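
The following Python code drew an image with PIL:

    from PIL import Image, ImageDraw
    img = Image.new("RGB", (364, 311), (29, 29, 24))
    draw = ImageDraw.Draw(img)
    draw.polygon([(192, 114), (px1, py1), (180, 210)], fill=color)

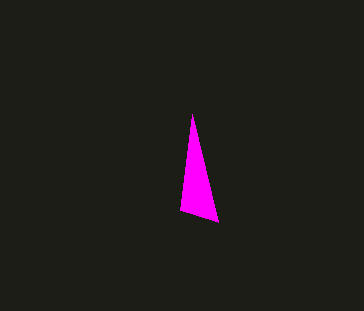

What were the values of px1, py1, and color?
px1 = 218; py1 = 222; color = 'magenta'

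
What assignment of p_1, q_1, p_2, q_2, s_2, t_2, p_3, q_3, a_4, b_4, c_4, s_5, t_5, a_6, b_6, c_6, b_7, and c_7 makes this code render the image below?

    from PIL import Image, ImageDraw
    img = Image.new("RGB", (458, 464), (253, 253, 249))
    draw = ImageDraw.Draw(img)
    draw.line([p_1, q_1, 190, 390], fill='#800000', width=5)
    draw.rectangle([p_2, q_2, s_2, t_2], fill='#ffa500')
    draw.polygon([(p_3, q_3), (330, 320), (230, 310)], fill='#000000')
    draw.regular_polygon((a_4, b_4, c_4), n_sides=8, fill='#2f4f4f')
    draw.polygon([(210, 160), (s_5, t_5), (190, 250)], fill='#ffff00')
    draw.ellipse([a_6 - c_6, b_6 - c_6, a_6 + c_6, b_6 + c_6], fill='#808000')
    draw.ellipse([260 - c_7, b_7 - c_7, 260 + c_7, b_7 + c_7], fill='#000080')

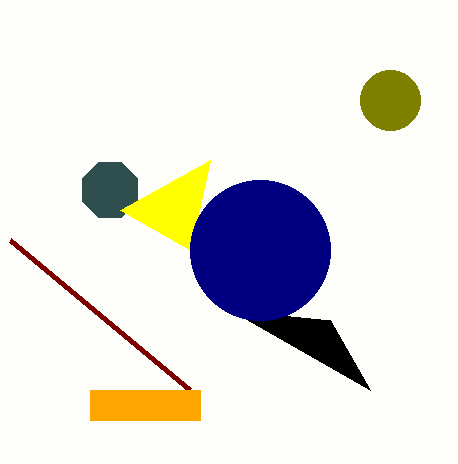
p_1 = 10, q_1 = 240, p_2 = 90, q_2 = 390, s_2 = 200, t_2 = 420, p_3 = 370, q_3 = 390, a_4 = 110, b_4 = 190, c_4 = 30, s_5 = 120, t_5 = 210, a_6 = 390, b_6 = 100, c_6 = 30, b_7 = 250, c_7 = 70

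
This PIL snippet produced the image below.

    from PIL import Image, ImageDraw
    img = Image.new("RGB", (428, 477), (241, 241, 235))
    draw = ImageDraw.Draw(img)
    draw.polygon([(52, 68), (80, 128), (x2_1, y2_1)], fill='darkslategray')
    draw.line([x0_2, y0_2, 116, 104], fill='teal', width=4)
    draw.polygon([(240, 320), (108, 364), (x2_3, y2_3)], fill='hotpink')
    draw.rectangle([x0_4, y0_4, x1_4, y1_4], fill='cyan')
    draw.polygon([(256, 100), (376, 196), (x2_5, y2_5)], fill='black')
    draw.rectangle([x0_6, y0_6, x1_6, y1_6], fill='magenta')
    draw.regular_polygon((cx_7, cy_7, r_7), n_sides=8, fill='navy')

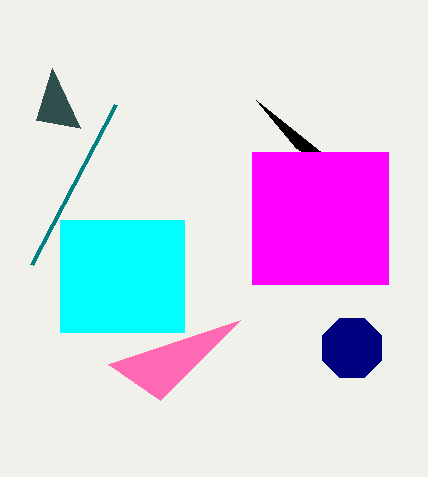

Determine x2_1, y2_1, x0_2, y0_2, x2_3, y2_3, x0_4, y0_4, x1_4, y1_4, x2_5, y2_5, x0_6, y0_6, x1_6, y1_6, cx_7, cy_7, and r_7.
x2_1 = 36, y2_1 = 120, x0_2 = 32, y0_2 = 264, x2_3 = 160, y2_3 = 400, x0_4 = 60, y0_4 = 220, x1_4 = 184, y1_4 = 332, x2_5 = 296, y2_5 = 148, x0_6 = 252, y0_6 = 152, x1_6 = 388, y1_6 = 284, cx_7 = 352, cy_7 = 348, r_7 = 32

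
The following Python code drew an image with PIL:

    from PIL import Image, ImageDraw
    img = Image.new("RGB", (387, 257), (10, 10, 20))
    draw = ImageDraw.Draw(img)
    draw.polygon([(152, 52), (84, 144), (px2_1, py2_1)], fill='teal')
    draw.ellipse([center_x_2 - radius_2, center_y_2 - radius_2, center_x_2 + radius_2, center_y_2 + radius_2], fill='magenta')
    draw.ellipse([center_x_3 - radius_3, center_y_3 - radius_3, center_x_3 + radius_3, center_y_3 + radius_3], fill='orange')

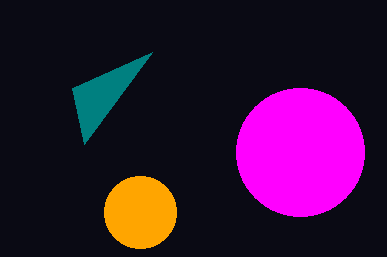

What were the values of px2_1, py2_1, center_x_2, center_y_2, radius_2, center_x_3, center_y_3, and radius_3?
px2_1 = 72; py2_1 = 88; center_x_2 = 300; center_y_2 = 152; radius_2 = 64; center_x_3 = 140; center_y_3 = 212; radius_3 = 36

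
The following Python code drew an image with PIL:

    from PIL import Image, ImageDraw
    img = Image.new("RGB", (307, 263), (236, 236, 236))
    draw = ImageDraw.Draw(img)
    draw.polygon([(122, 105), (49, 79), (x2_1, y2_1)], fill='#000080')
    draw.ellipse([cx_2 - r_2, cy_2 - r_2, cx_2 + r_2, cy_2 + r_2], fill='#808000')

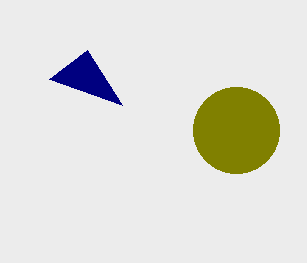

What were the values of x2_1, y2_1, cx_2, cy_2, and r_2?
x2_1 = 87
y2_1 = 50
cx_2 = 236
cy_2 = 130
r_2 = 43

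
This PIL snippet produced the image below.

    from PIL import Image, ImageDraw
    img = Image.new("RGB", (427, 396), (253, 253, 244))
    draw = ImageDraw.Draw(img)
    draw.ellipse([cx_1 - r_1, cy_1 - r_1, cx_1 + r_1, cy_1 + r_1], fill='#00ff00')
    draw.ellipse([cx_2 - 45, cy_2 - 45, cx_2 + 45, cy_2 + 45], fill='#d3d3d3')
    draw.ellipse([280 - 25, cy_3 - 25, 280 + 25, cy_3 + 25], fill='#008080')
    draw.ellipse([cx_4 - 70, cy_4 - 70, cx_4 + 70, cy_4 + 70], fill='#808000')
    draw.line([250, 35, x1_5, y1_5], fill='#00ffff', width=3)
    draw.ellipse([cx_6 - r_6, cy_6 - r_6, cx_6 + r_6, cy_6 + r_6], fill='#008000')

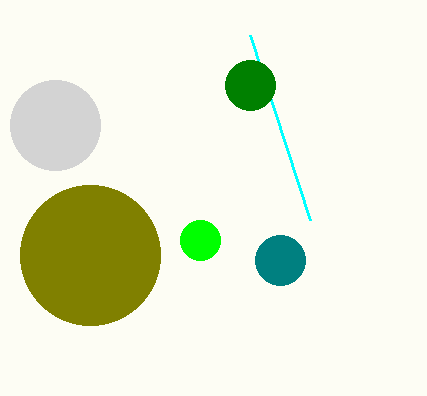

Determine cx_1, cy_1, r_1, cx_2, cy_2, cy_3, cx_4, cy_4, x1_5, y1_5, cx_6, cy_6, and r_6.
cx_1 = 200
cy_1 = 240
r_1 = 20
cx_2 = 55
cy_2 = 125
cy_3 = 260
cx_4 = 90
cy_4 = 255
x1_5 = 310
y1_5 = 220
cx_6 = 250
cy_6 = 85
r_6 = 25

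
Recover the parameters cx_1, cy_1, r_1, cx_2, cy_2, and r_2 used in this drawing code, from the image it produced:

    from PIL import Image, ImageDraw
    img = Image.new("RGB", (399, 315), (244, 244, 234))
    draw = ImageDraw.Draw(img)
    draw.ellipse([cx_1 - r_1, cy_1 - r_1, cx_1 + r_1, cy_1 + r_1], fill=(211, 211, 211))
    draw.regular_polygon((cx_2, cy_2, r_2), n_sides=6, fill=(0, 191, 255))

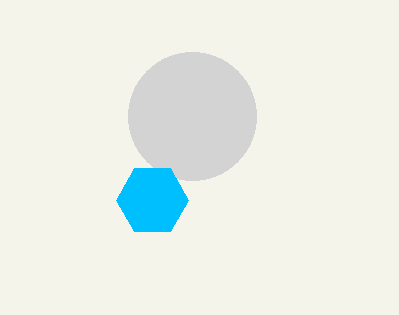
cx_1 = 192, cy_1 = 116, r_1 = 64, cx_2 = 152, cy_2 = 200, r_2 = 36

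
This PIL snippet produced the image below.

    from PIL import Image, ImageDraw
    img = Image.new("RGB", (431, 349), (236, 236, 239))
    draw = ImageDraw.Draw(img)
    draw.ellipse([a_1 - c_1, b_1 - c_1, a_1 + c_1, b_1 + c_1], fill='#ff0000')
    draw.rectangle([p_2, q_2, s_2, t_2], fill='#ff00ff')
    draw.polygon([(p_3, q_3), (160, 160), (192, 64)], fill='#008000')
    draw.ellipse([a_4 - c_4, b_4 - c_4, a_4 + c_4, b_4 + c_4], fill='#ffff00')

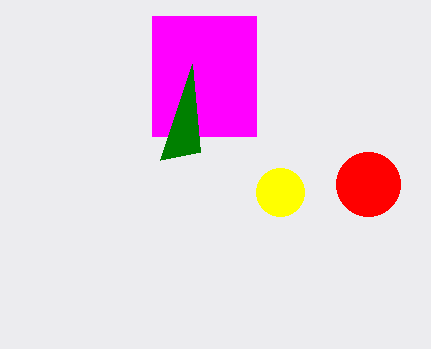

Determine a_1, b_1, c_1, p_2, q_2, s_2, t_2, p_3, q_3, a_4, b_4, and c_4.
a_1 = 368; b_1 = 184; c_1 = 32; p_2 = 152; q_2 = 16; s_2 = 256; t_2 = 136; p_3 = 200; q_3 = 152; a_4 = 280; b_4 = 192; c_4 = 24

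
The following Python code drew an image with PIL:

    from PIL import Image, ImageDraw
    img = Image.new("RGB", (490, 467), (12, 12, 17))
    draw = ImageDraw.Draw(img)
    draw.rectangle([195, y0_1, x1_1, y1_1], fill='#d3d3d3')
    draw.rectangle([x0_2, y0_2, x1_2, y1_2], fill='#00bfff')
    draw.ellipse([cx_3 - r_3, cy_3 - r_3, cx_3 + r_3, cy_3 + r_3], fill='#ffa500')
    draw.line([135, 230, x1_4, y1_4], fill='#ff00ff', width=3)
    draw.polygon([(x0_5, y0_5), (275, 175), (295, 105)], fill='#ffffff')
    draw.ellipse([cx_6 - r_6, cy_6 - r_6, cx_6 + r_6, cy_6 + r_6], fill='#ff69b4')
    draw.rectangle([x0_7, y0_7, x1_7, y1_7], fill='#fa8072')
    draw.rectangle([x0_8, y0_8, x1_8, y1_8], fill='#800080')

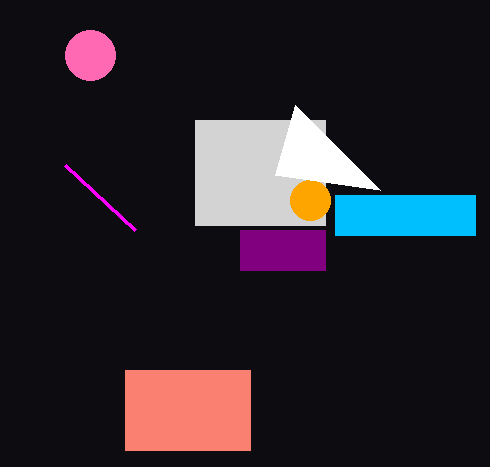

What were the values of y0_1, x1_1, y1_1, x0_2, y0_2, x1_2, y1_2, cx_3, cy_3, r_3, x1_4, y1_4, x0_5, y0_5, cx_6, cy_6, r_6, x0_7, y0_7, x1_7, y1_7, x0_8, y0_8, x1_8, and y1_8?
y0_1 = 120, x1_1 = 325, y1_1 = 225, x0_2 = 335, y0_2 = 195, x1_2 = 475, y1_2 = 235, cx_3 = 310, cy_3 = 200, r_3 = 20, x1_4 = 65, y1_4 = 165, x0_5 = 380, y0_5 = 190, cx_6 = 90, cy_6 = 55, r_6 = 25, x0_7 = 125, y0_7 = 370, x1_7 = 250, y1_7 = 450, x0_8 = 240, y0_8 = 230, x1_8 = 325, y1_8 = 270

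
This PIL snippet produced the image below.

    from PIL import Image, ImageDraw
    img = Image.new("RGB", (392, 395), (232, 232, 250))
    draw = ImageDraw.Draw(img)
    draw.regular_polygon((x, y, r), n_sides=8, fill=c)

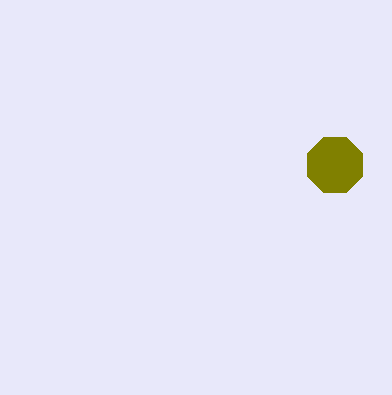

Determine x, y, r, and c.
x = 335
y = 165
r = 30
c = 'olive'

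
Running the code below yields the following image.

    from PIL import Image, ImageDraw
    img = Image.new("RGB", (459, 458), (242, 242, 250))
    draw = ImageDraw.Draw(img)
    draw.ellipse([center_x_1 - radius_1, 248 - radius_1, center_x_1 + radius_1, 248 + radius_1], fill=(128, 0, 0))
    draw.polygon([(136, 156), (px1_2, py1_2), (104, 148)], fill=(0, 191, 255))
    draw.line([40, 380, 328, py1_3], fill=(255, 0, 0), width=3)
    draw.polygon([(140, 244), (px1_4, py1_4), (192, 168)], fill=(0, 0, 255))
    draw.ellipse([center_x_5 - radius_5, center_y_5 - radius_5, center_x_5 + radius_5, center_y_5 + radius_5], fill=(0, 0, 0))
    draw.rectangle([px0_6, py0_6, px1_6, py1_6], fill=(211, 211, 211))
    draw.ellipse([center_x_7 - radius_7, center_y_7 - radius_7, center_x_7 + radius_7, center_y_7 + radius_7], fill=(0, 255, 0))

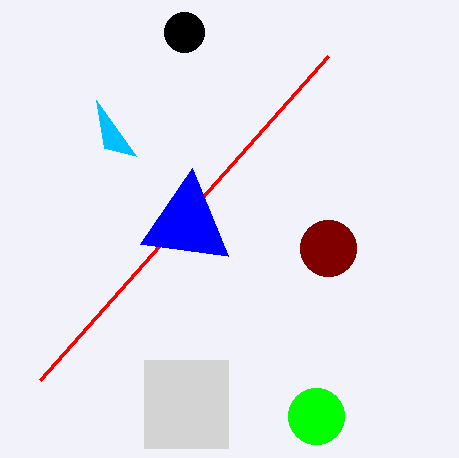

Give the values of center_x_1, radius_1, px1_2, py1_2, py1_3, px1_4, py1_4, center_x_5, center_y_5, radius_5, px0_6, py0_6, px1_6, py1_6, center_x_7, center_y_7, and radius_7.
center_x_1 = 328, radius_1 = 28, px1_2 = 96, py1_2 = 100, py1_3 = 56, px1_4 = 228, py1_4 = 256, center_x_5 = 184, center_y_5 = 32, radius_5 = 20, px0_6 = 144, py0_6 = 360, px1_6 = 228, py1_6 = 448, center_x_7 = 316, center_y_7 = 416, radius_7 = 28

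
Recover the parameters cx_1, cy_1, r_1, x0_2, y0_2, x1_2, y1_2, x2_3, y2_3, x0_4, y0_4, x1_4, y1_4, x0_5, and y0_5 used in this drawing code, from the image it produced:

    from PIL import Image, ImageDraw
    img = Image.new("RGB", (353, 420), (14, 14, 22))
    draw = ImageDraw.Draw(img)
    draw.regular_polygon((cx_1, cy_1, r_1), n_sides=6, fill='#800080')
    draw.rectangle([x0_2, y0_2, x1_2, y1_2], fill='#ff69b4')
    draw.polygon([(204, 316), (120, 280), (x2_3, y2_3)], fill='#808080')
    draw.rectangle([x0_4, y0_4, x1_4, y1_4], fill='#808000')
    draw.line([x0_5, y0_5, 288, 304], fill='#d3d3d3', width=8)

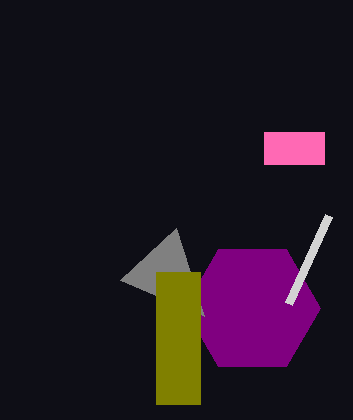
cx_1 = 252
cy_1 = 308
r_1 = 68
x0_2 = 264
y0_2 = 132
x1_2 = 324
y1_2 = 164
x2_3 = 176
y2_3 = 228
x0_4 = 156
y0_4 = 272
x1_4 = 200
y1_4 = 404
x0_5 = 328
y0_5 = 216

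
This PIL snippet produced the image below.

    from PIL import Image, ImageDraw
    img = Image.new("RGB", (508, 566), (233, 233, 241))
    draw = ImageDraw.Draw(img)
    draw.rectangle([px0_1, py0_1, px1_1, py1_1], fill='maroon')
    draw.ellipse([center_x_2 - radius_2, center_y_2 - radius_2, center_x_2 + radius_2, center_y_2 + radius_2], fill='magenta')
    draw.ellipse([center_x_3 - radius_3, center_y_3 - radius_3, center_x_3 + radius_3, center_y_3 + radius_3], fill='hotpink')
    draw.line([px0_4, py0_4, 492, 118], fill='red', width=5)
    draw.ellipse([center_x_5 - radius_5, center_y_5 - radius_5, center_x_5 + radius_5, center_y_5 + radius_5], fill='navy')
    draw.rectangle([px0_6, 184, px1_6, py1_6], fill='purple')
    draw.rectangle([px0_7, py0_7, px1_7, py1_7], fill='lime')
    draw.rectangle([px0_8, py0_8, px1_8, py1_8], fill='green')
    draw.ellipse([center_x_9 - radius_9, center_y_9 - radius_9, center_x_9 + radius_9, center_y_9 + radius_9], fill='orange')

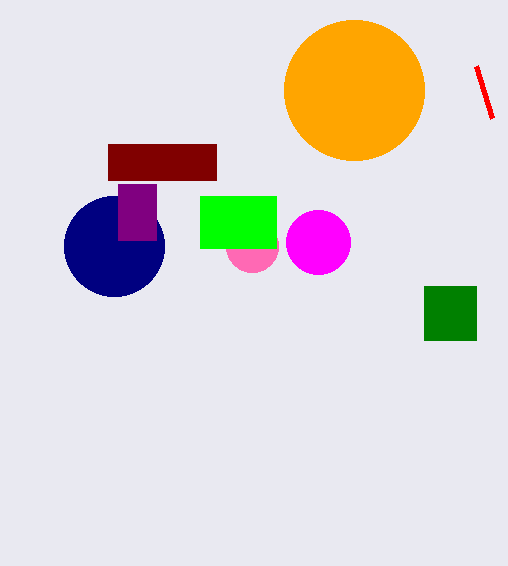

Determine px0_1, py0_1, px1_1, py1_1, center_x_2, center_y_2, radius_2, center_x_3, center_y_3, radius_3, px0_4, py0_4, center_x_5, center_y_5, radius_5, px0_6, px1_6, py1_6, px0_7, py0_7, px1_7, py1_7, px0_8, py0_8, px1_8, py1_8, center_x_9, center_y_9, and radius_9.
px0_1 = 108
py0_1 = 144
px1_1 = 216
py1_1 = 180
center_x_2 = 318
center_y_2 = 242
radius_2 = 32
center_x_3 = 252
center_y_3 = 246
radius_3 = 26
px0_4 = 476
py0_4 = 66
center_x_5 = 114
center_y_5 = 246
radius_5 = 50
px0_6 = 118
px1_6 = 156
py1_6 = 240
px0_7 = 200
py0_7 = 196
px1_7 = 276
py1_7 = 248
px0_8 = 424
py0_8 = 286
px1_8 = 476
py1_8 = 340
center_x_9 = 354
center_y_9 = 90
radius_9 = 70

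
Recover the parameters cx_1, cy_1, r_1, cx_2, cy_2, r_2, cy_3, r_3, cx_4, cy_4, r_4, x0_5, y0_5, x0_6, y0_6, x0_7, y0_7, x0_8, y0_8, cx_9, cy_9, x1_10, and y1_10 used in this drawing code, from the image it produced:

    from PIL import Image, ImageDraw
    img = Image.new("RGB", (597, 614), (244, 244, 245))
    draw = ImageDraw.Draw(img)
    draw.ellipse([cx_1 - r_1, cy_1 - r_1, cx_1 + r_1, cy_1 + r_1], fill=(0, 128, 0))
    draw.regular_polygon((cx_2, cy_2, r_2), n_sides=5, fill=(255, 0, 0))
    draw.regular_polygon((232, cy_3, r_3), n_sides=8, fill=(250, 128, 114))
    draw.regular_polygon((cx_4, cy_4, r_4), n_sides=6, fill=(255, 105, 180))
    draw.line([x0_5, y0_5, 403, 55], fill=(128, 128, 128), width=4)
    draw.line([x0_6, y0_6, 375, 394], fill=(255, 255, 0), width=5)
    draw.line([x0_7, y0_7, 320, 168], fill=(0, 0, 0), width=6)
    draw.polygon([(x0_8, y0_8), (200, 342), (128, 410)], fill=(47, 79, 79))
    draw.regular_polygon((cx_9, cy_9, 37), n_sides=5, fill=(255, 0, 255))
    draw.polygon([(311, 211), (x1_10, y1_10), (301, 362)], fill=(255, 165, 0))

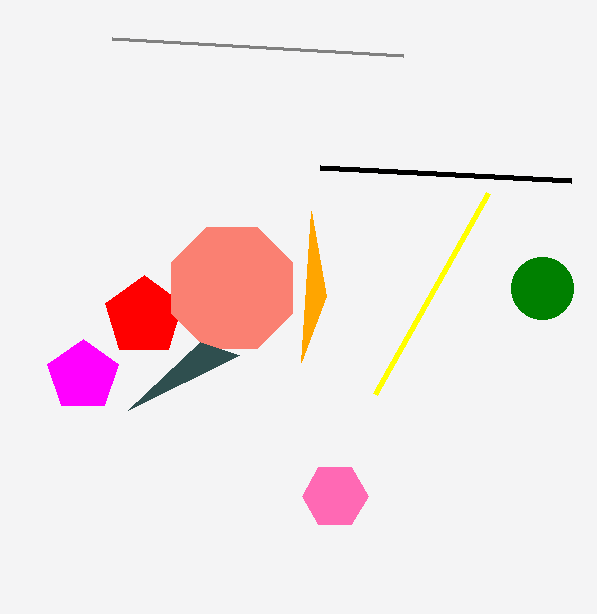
cx_1 = 542, cy_1 = 288, r_1 = 31, cx_2 = 144, cy_2 = 316, r_2 = 41, cy_3 = 288, r_3 = 66, cx_4 = 335, cy_4 = 496, r_4 = 33, x0_5 = 112, y0_5 = 38, x0_6 = 488, y0_6 = 193, x0_7 = 571, y0_7 = 181, x0_8 = 239, y0_8 = 355, cx_9 = 83, cy_9 = 376, x1_10 = 326, y1_10 = 296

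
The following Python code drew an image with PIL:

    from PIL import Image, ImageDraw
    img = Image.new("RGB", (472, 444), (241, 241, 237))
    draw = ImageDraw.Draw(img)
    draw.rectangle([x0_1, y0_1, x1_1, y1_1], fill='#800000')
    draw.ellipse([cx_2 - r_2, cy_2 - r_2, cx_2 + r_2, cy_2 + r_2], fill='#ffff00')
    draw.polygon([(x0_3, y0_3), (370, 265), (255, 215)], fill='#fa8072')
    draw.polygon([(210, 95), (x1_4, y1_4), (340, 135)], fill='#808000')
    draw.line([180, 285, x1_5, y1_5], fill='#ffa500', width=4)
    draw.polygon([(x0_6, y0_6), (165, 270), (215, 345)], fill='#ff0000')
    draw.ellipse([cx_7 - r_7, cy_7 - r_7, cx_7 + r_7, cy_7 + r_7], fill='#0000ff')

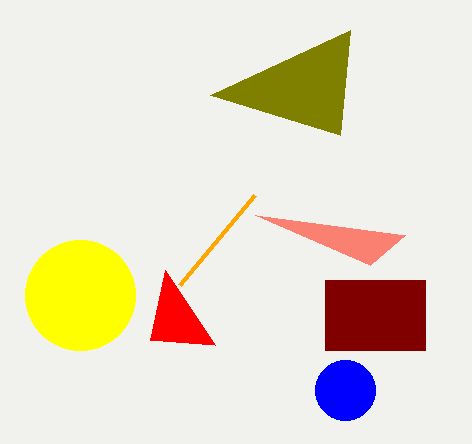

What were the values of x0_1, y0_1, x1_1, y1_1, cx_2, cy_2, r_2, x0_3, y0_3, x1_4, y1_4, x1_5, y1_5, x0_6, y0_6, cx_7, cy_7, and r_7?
x0_1 = 325; y0_1 = 280; x1_1 = 425; y1_1 = 350; cx_2 = 80; cy_2 = 295; r_2 = 55; x0_3 = 405; y0_3 = 235; x1_4 = 350; y1_4 = 30; x1_5 = 255; y1_5 = 195; x0_6 = 150; y0_6 = 340; cx_7 = 345; cy_7 = 390; r_7 = 30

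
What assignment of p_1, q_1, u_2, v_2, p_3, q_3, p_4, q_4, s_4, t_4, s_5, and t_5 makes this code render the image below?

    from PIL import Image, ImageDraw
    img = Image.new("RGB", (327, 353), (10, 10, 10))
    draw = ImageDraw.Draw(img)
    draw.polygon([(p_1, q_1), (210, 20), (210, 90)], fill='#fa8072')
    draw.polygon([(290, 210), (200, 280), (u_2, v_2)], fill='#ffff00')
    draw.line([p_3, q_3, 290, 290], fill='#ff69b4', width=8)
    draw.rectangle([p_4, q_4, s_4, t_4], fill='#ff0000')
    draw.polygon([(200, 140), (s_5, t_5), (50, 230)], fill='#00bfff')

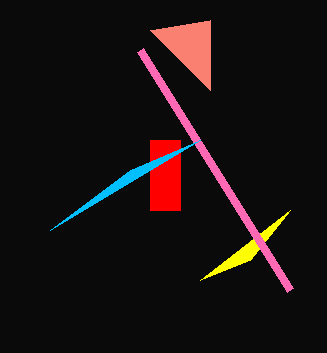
p_1 = 150
q_1 = 30
u_2 = 250
v_2 = 260
p_3 = 140
q_3 = 50
p_4 = 150
q_4 = 140
s_4 = 180
t_4 = 210
s_5 = 130
t_5 = 170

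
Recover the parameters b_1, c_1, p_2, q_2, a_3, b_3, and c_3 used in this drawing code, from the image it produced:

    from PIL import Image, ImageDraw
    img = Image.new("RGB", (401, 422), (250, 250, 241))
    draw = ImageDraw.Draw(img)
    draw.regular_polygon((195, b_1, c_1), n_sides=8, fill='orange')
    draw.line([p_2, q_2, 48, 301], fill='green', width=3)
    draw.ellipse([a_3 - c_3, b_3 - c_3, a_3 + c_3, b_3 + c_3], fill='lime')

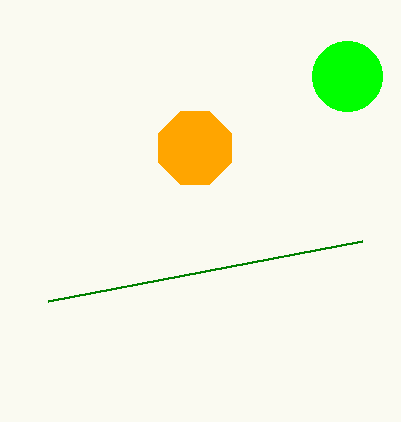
b_1 = 148
c_1 = 39
p_2 = 362
q_2 = 241
a_3 = 347
b_3 = 76
c_3 = 35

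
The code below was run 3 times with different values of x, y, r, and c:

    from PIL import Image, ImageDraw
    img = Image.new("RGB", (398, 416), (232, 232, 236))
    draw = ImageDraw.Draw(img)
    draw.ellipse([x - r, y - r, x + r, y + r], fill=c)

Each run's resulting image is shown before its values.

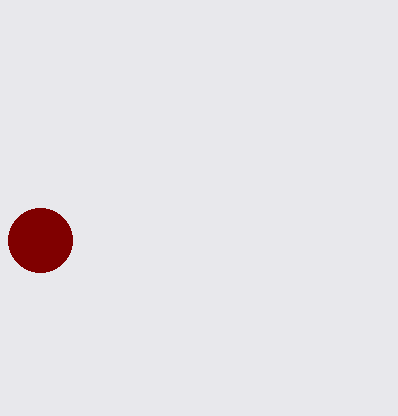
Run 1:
x = 40
y = 240
r = 32
c = 'maroon'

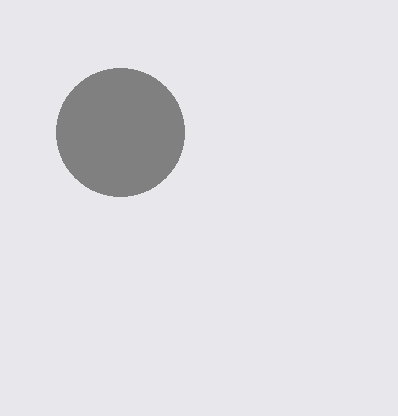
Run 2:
x = 120, y = 132, r = 64, c = 'gray'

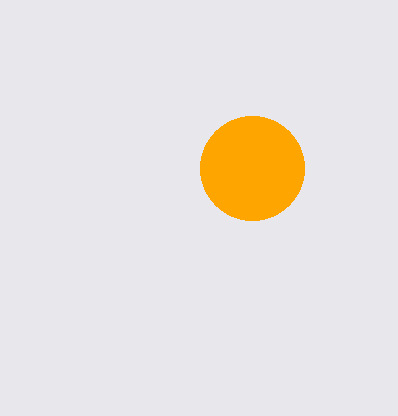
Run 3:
x = 252
y = 168
r = 52
c = 'orange'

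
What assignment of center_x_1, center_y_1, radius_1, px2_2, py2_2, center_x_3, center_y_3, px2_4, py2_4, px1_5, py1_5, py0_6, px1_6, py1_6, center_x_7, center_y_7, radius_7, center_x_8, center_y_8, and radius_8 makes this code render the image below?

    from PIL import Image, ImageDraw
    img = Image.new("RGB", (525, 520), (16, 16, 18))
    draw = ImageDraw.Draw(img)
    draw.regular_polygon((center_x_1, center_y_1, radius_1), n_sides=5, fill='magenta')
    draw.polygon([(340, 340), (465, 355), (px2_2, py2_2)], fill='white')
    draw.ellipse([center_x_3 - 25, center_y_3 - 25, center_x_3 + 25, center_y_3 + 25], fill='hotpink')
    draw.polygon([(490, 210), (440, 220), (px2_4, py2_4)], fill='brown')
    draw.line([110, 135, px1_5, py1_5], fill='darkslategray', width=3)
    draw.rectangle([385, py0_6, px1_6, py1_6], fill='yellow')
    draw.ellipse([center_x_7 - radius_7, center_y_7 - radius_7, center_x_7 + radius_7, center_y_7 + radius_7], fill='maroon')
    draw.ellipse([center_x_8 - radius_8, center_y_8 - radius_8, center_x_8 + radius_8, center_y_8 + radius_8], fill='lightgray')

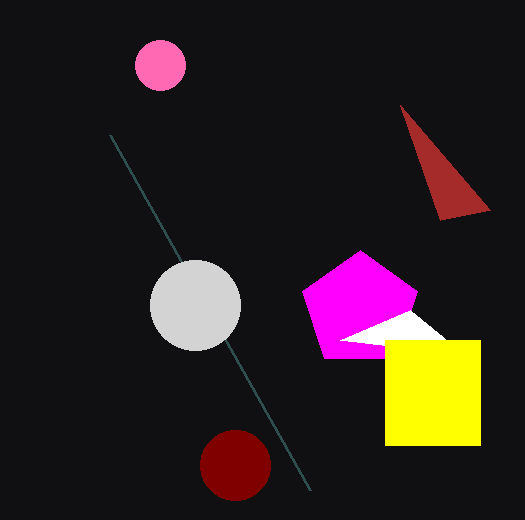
center_x_1 = 360; center_y_1 = 310; radius_1 = 60; px2_2 = 410; py2_2 = 310; center_x_3 = 160; center_y_3 = 65; px2_4 = 400; py2_4 = 105; px1_5 = 310; py1_5 = 490; py0_6 = 340; px1_6 = 480; py1_6 = 445; center_x_7 = 235; center_y_7 = 465; radius_7 = 35; center_x_8 = 195; center_y_8 = 305; radius_8 = 45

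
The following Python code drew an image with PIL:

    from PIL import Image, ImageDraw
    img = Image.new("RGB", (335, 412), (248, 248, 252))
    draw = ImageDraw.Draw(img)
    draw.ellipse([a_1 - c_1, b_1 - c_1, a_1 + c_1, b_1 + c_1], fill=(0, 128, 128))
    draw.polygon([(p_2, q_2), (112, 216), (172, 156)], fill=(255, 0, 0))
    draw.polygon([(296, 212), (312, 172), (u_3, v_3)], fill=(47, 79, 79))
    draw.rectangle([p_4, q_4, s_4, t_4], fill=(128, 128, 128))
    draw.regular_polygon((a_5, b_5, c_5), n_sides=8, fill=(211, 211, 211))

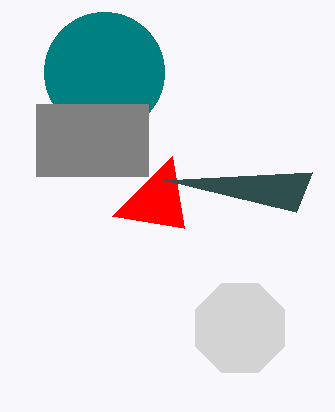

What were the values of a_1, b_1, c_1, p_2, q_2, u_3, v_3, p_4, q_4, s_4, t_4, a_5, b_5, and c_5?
a_1 = 104, b_1 = 72, c_1 = 60, p_2 = 184, q_2 = 228, u_3 = 164, v_3 = 180, p_4 = 36, q_4 = 104, s_4 = 148, t_4 = 176, a_5 = 240, b_5 = 328, c_5 = 48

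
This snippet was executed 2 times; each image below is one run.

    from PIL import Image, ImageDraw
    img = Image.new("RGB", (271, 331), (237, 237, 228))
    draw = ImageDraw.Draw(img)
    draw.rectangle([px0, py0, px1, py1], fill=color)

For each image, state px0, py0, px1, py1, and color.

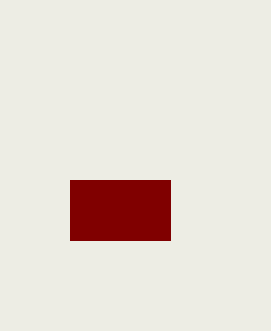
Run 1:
px0 = 70, py0 = 180, px1 = 170, py1 = 240, color = 'maroon'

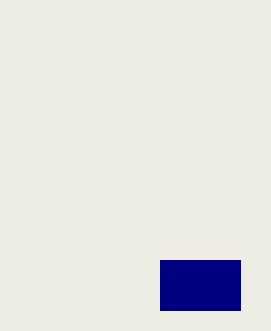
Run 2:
px0 = 160
py0 = 260
px1 = 240
py1 = 310
color = 'navy'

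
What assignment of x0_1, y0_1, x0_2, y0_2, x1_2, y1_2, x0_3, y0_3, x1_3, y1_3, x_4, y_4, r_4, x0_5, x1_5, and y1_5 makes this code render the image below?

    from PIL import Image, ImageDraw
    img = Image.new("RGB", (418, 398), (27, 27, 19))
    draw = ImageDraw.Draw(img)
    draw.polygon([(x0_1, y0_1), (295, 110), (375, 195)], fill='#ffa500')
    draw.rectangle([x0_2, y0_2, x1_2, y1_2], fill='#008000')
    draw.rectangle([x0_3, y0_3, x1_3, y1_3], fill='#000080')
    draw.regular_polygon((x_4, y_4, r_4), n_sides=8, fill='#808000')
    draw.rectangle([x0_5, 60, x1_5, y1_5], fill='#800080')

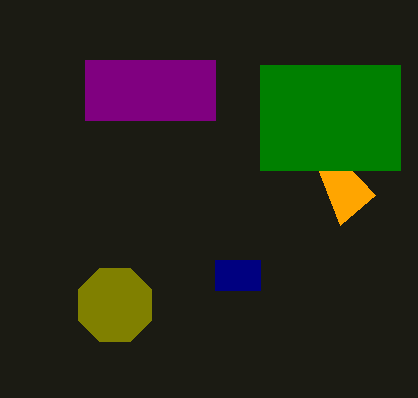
x0_1 = 340, y0_1 = 225, x0_2 = 260, y0_2 = 65, x1_2 = 400, y1_2 = 170, x0_3 = 215, y0_3 = 260, x1_3 = 260, y1_3 = 290, x_4 = 115, y_4 = 305, r_4 = 40, x0_5 = 85, x1_5 = 215, y1_5 = 120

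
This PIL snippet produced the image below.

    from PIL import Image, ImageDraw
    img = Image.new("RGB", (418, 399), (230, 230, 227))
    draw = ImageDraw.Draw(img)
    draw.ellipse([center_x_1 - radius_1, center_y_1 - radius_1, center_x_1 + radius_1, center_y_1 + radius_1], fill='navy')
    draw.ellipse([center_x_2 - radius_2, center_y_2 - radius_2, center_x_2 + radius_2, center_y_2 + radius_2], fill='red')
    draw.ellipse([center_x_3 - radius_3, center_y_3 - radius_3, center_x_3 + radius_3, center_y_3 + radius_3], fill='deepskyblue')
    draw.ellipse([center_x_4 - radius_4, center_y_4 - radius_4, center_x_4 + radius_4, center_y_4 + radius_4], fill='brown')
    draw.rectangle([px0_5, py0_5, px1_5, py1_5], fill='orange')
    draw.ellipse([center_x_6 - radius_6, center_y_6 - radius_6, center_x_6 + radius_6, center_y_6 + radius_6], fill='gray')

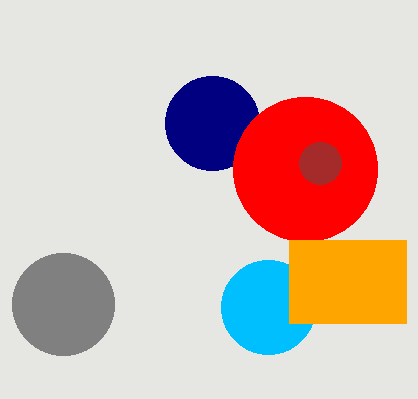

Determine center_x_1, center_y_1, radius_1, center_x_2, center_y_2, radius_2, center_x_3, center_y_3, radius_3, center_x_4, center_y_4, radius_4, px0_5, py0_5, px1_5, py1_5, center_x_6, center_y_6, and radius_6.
center_x_1 = 212, center_y_1 = 123, radius_1 = 47, center_x_2 = 305, center_y_2 = 169, radius_2 = 72, center_x_3 = 268, center_y_3 = 307, radius_3 = 47, center_x_4 = 320, center_y_4 = 163, radius_4 = 21, px0_5 = 289, py0_5 = 240, px1_5 = 406, py1_5 = 323, center_x_6 = 63, center_y_6 = 304, radius_6 = 51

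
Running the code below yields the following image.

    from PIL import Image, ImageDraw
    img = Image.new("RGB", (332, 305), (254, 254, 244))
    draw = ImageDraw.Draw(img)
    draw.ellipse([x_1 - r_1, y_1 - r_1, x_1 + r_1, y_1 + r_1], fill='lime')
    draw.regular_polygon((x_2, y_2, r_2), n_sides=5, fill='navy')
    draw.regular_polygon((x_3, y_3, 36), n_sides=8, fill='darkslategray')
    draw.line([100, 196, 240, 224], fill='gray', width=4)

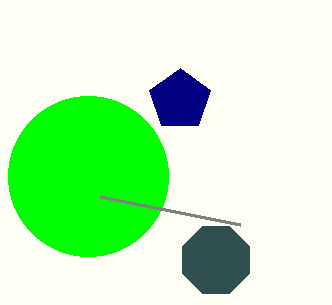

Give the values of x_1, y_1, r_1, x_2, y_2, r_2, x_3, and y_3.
x_1 = 88; y_1 = 176; r_1 = 80; x_2 = 180; y_2 = 100; r_2 = 32; x_3 = 216; y_3 = 260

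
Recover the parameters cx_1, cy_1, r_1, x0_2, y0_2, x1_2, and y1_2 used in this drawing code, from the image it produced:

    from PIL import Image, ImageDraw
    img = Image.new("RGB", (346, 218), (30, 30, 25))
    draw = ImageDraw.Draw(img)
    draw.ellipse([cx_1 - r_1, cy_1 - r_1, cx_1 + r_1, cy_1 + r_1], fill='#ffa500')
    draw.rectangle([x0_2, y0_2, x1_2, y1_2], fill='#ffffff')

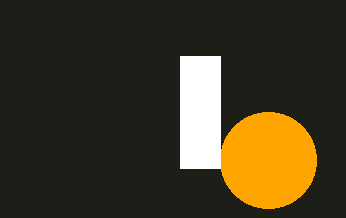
cx_1 = 268; cy_1 = 160; r_1 = 48; x0_2 = 180; y0_2 = 56; x1_2 = 220; y1_2 = 168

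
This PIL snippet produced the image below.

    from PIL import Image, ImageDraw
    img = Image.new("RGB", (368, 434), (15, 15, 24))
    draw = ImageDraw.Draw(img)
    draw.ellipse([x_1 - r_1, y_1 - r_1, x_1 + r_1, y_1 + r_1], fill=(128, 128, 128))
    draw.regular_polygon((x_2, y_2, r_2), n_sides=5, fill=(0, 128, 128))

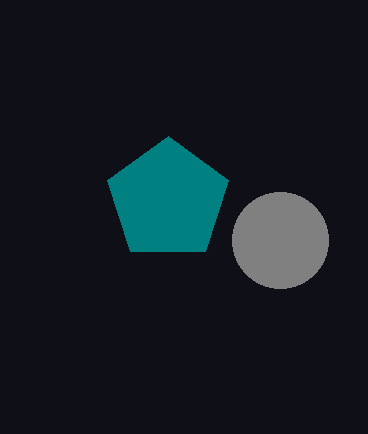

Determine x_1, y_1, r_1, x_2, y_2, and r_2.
x_1 = 280, y_1 = 240, r_1 = 48, x_2 = 168, y_2 = 200, r_2 = 64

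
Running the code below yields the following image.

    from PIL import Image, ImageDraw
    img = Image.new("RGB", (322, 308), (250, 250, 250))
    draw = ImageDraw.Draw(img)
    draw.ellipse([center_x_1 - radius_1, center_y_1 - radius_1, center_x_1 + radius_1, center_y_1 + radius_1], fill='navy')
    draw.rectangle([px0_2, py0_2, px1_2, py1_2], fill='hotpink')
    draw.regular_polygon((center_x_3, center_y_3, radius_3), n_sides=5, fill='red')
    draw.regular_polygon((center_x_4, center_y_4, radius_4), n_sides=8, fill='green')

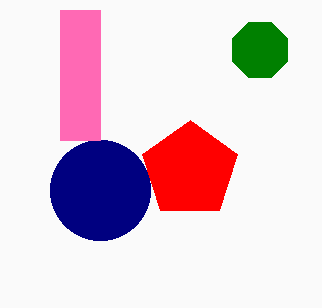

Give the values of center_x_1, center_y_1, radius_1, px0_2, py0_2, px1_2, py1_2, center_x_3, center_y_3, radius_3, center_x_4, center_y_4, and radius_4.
center_x_1 = 100; center_y_1 = 190; radius_1 = 50; px0_2 = 60; py0_2 = 10; px1_2 = 100; py1_2 = 140; center_x_3 = 190; center_y_3 = 170; radius_3 = 50; center_x_4 = 260; center_y_4 = 50; radius_4 = 30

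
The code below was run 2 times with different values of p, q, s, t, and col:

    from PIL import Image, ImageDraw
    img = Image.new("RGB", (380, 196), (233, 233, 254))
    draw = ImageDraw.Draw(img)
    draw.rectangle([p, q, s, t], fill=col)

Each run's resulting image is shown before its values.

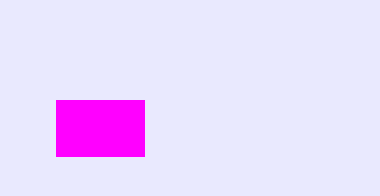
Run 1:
p = 56, q = 100, s = 144, t = 156, col = 'magenta'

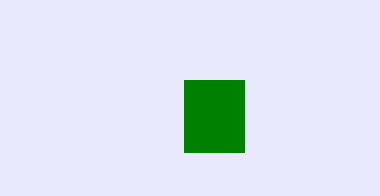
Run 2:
p = 184; q = 80; s = 244; t = 152; col = 'green'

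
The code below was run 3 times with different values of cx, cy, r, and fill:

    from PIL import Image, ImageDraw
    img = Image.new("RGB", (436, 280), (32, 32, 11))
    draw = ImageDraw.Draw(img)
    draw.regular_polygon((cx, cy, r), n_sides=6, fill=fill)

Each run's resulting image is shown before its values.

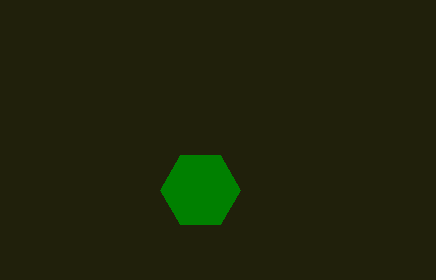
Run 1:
cx = 200
cy = 190
r = 40
fill = 'green'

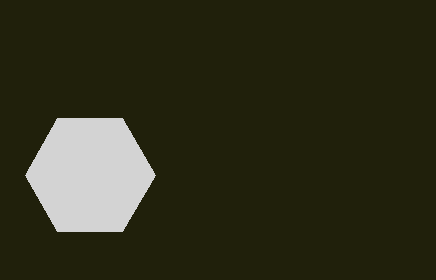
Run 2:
cx = 90
cy = 175
r = 65
fill = 'lightgray'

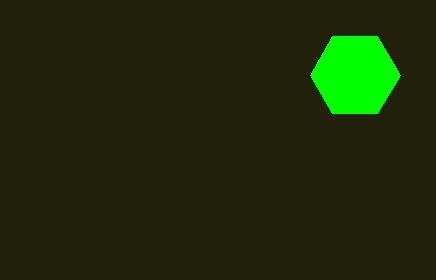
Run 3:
cx = 355, cy = 75, r = 45, fill = 'lime'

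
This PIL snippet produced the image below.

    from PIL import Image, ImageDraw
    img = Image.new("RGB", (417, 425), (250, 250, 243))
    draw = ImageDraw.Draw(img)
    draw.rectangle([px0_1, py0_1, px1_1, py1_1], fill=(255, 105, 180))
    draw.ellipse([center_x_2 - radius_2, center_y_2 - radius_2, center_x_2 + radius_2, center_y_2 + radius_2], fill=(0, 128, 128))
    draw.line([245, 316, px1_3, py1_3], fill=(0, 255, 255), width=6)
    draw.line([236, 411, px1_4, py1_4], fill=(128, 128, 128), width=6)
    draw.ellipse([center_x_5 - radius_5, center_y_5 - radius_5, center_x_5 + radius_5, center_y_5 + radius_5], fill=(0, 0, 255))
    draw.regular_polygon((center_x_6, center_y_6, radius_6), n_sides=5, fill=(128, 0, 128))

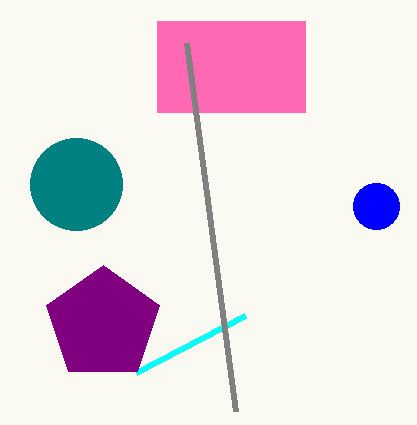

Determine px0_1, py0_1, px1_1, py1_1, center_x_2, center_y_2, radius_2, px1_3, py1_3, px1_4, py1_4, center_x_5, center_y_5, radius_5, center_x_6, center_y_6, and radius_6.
px0_1 = 157
py0_1 = 21
px1_1 = 305
py1_1 = 112
center_x_2 = 76
center_y_2 = 184
radius_2 = 46
px1_3 = 136
py1_3 = 373
px1_4 = 187
py1_4 = 43
center_x_5 = 376
center_y_5 = 206
radius_5 = 23
center_x_6 = 103
center_y_6 = 324
radius_6 = 59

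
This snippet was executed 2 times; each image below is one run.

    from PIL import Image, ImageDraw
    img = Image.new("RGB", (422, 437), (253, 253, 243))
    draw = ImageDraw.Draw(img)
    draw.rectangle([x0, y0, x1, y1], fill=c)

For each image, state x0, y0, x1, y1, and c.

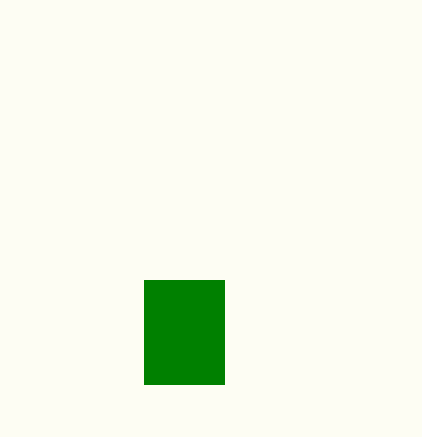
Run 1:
x0 = 144
y0 = 280
x1 = 224
y1 = 384
c = 'green'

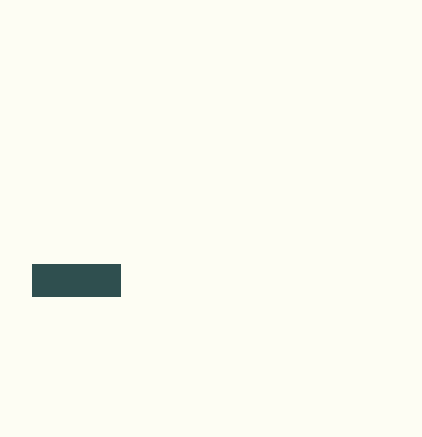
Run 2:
x0 = 32, y0 = 264, x1 = 120, y1 = 296, c = 'darkslategray'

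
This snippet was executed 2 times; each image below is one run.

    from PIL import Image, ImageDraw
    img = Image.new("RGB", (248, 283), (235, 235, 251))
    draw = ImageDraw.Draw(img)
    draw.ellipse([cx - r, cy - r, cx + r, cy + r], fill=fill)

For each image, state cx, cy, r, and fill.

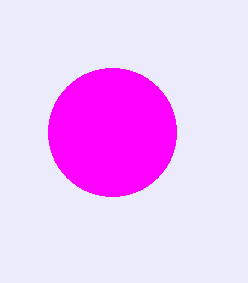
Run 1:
cx = 112, cy = 132, r = 64, fill = 'magenta'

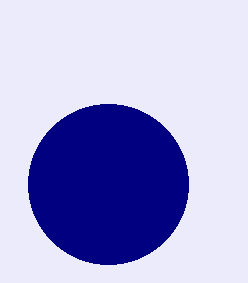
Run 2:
cx = 108, cy = 184, r = 80, fill = 'navy'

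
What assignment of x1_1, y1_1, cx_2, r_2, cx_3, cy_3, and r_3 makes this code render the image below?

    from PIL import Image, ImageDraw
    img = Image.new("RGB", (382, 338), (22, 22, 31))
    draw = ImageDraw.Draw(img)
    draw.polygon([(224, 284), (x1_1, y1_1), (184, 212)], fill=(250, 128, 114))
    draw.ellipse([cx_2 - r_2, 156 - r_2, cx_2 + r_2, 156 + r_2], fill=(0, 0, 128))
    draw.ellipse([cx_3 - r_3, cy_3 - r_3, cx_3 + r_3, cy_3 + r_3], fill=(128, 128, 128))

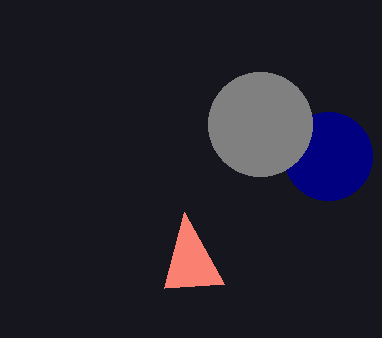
x1_1 = 164
y1_1 = 288
cx_2 = 328
r_2 = 44
cx_3 = 260
cy_3 = 124
r_3 = 52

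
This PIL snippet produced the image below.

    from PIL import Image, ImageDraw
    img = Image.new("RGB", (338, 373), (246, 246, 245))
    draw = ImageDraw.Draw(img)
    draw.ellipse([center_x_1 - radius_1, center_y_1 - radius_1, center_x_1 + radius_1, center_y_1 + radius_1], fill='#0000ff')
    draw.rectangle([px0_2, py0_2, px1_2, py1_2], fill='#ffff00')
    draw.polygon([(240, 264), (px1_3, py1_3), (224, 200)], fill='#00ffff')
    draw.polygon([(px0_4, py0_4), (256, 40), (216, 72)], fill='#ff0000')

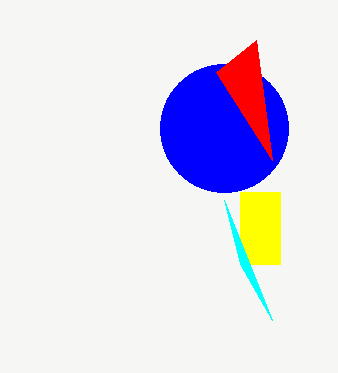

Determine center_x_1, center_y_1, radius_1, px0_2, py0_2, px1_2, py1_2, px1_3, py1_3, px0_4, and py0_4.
center_x_1 = 224
center_y_1 = 128
radius_1 = 64
px0_2 = 240
py0_2 = 192
px1_2 = 280
py1_2 = 264
px1_3 = 272
py1_3 = 320
px0_4 = 272
py0_4 = 160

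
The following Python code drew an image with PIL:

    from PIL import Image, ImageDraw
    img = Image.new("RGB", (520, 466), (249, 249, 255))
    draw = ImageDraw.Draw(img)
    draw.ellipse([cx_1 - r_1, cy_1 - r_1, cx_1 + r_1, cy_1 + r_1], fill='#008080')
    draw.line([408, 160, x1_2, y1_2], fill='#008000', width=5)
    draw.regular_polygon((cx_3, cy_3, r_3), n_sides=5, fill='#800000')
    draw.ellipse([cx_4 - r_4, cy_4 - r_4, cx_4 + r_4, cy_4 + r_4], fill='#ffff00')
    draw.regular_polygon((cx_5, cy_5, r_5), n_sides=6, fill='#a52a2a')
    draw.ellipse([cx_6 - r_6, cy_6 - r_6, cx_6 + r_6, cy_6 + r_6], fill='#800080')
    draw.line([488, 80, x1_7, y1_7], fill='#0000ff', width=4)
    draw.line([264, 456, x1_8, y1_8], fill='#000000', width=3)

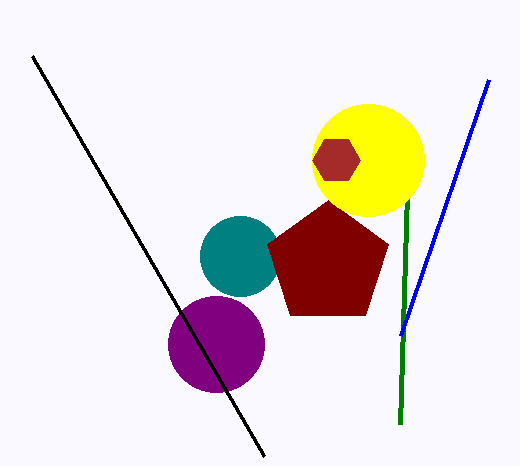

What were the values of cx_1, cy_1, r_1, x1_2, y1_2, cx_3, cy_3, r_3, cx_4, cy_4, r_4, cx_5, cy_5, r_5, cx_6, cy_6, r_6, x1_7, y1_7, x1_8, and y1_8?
cx_1 = 240, cy_1 = 256, r_1 = 40, x1_2 = 400, y1_2 = 424, cx_3 = 328, cy_3 = 264, r_3 = 64, cx_4 = 368, cy_4 = 160, r_4 = 56, cx_5 = 336, cy_5 = 160, r_5 = 24, cx_6 = 216, cy_6 = 344, r_6 = 48, x1_7 = 400, y1_7 = 336, x1_8 = 32, y1_8 = 56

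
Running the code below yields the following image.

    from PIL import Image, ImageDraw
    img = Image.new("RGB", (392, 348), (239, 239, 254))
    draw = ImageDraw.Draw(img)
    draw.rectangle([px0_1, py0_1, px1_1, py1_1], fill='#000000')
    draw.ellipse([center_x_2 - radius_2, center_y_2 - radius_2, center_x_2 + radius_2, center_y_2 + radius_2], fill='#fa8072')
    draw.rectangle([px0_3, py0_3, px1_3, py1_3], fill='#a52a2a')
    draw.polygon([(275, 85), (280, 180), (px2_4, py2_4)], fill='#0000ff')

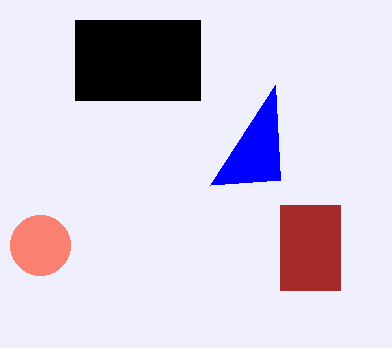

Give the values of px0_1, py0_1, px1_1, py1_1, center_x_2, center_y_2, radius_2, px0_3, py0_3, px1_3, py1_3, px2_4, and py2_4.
px0_1 = 75
py0_1 = 20
px1_1 = 200
py1_1 = 100
center_x_2 = 40
center_y_2 = 245
radius_2 = 30
px0_3 = 280
py0_3 = 205
px1_3 = 340
py1_3 = 290
px2_4 = 210
py2_4 = 185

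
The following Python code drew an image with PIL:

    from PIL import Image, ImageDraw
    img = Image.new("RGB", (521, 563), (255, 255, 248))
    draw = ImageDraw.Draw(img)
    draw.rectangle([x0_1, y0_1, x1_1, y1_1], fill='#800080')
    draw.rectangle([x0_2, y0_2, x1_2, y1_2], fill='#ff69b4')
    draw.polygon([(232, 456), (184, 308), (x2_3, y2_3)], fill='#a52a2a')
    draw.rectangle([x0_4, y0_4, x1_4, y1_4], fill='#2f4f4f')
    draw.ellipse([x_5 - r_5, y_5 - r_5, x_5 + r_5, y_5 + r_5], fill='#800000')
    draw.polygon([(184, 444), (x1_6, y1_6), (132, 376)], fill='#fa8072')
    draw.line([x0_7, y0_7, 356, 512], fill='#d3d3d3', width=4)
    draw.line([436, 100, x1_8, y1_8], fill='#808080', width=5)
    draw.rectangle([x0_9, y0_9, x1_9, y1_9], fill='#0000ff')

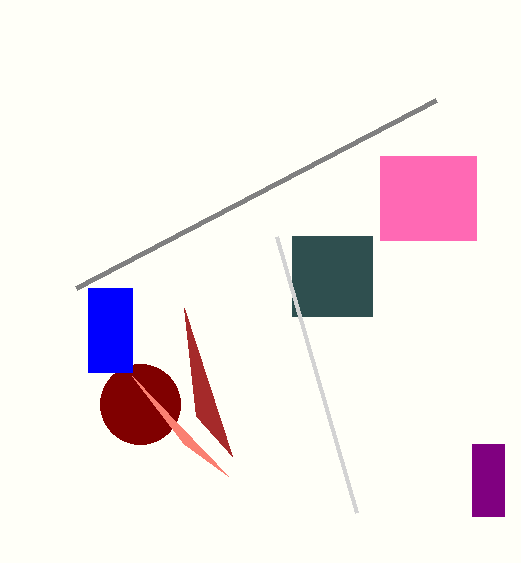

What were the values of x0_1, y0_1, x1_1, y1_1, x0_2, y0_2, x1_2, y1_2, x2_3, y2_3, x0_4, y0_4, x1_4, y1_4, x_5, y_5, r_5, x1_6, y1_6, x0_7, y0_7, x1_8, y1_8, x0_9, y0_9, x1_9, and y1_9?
x0_1 = 472, y0_1 = 444, x1_1 = 504, y1_1 = 516, x0_2 = 380, y0_2 = 156, x1_2 = 476, y1_2 = 240, x2_3 = 196, y2_3 = 416, x0_4 = 292, y0_4 = 236, x1_4 = 372, y1_4 = 316, x_5 = 140, y_5 = 404, r_5 = 40, x1_6 = 228, y1_6 = 476, x0_7 = 276, y0_7 = 236, x1_8 = 76, y1_8 = 288, x0_9 = 88, y0_9 = 288, x1_9 = 132, y1_9 = 372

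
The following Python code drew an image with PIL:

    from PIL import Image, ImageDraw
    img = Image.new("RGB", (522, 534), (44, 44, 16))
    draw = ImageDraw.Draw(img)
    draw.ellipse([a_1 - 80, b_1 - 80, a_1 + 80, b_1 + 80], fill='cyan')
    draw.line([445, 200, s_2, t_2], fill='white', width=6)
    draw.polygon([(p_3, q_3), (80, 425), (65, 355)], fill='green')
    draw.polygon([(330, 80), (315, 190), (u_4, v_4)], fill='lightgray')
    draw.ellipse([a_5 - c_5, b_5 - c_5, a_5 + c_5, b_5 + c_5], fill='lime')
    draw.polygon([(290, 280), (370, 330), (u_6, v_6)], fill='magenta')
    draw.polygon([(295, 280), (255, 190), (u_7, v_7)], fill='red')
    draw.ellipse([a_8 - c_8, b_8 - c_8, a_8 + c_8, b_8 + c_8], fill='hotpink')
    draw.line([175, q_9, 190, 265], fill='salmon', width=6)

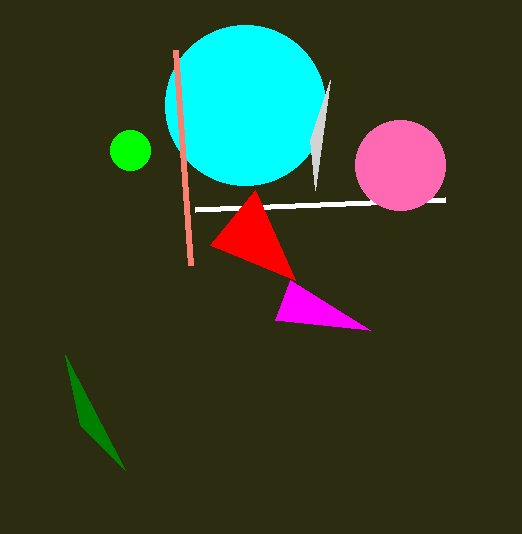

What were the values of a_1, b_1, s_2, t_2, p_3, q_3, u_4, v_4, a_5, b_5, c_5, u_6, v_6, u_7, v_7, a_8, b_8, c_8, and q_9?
a_1 = 245; b_1 = 105; s_2 = 195; t_2 = 210; p_3 = 125; q_3 = 470; u_4 = 310; v_4 = 140; a_5 = 130; b_5 = 150; c_5 = 20; u_6 = 275; v_6 = 320; u_7 = 210; v_7 = 245; a_8 = 400; b_8 = 165; c_8 = 45; q_9 = 50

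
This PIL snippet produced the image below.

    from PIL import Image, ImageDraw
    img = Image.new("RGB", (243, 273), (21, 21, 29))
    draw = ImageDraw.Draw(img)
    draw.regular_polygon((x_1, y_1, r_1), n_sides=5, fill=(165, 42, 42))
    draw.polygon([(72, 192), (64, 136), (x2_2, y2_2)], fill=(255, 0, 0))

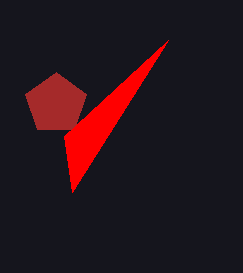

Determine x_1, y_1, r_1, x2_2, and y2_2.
x_1 = 56, y_1 = 104, r_1 = 32, x2_2 = 168, y2_2 = 40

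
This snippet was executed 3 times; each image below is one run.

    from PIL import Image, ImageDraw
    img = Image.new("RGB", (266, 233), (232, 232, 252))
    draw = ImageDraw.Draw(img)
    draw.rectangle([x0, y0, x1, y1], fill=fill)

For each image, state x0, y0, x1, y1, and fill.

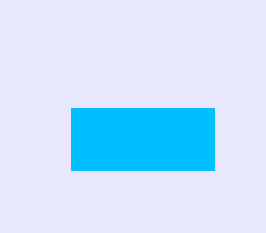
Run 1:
x0 = 71
y0 = 108
x1 = 214
y1 = 170
fill = 'deepskyblue'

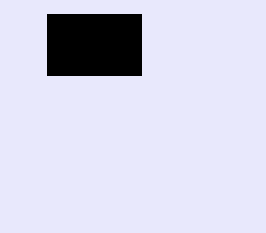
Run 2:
x0 = 47, y0 = 14, x1 = 141, y1 = 75, fill = 'black'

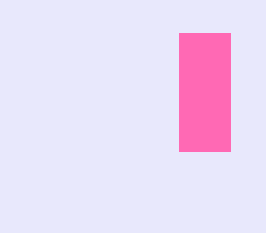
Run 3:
x0 = 179; y0 = 33; x1 = 230; y1 = 151; fill = 'hotpink'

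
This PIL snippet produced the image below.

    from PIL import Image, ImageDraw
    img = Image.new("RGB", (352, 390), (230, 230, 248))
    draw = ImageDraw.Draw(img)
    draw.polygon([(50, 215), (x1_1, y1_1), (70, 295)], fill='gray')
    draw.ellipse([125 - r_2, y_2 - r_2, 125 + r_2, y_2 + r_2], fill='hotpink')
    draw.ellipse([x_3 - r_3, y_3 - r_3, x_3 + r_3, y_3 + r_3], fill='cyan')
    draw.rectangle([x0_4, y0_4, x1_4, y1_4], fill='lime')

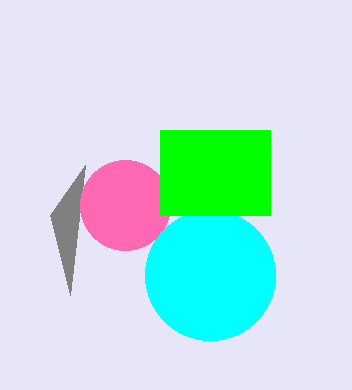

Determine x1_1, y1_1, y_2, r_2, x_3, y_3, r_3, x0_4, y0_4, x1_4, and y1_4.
x1_1 = 85, y1_1 = 165, y_2 = 205, r_2 = 45, x_3 = 210, y_3 = 275, r_3 = 65, x0_4 = 160, y0_4 = 130, x1_4 = 270, y1_4 = 215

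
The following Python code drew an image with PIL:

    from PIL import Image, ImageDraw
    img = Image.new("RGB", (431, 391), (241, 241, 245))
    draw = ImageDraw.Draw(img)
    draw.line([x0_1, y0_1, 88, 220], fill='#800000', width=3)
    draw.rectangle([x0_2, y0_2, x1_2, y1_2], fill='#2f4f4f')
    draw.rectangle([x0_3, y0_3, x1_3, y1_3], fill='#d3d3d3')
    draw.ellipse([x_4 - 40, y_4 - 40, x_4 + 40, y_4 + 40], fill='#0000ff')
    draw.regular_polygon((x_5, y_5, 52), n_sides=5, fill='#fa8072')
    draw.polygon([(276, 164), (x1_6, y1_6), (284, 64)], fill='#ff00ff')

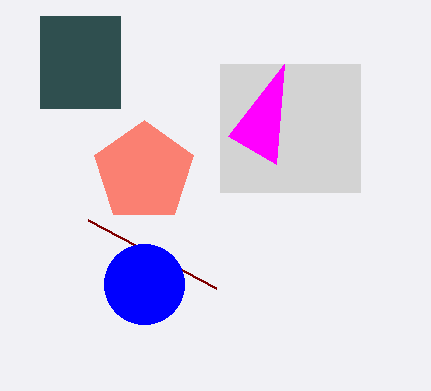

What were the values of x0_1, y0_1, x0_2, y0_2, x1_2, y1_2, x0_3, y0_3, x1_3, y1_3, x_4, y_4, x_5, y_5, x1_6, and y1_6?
x0_1 = 216
y0_1 = 288
x0_2 = 40
y0_2 = 16
x1_2 = 120
y1_2 = 108
x0_3 = 220
y0_3 = 64
x1_3 = 360
y1_3 = 192
x_4 = 144
y_4 = 284
x_5 = 144
y_5 = 172
x1_6 = 228
y1_6 = 136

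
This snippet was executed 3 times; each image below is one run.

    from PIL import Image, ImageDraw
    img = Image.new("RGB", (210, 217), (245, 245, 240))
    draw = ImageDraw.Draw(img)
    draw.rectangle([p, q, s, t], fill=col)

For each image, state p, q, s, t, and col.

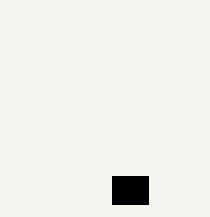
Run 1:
p = 112
q = 176
s = 148
t = 204
col = 'black'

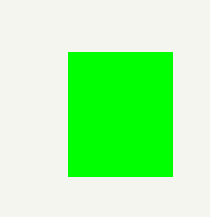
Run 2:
p = 68, q = 52, s = 172, t = 176, col = 'lime'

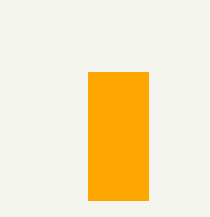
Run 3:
p = 88
q = 72
s = 148
t = 200
col = 'orange'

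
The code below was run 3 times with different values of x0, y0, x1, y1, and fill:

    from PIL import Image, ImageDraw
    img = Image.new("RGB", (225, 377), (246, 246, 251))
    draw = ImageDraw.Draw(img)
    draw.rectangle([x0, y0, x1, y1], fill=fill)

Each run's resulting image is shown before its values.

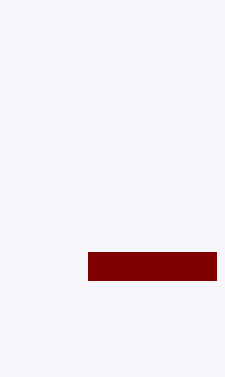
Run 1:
x0 = 88; y0 = 252; x1 = 216; y1 = 280; fill = 'maroon'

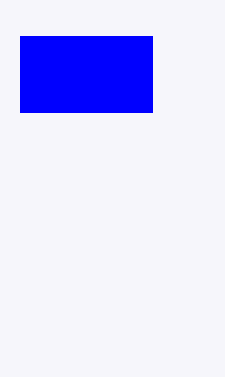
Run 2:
x0 = 20, y0 = 36, x1 = 152, y1 = 112, fill = 'blue'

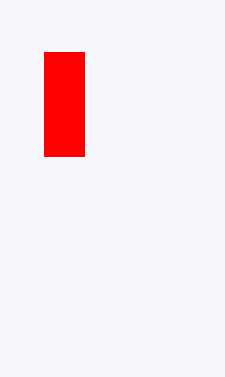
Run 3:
x0 = 44
y0 = 52
x1 = 84
y1 = 156
fill = 'red'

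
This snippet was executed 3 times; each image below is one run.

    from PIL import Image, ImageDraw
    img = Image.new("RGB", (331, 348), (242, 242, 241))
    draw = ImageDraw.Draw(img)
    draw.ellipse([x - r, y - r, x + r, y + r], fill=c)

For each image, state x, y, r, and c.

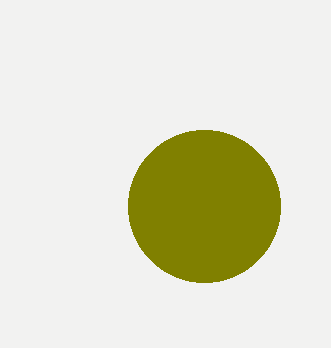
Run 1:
x = 204
y = 206
r = 76
c = 'olive'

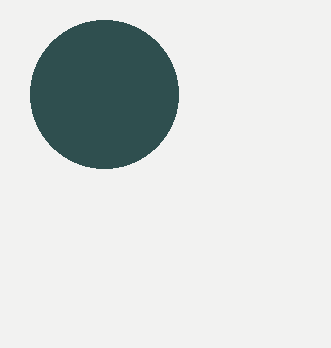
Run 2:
x = 104; y = 94; r = 74; c = 'darkslategray'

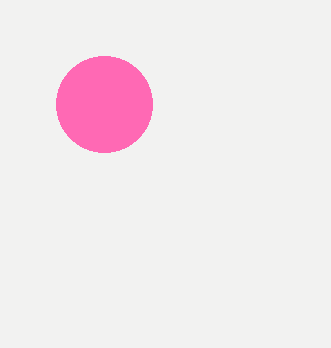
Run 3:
x = 104
y = 104
r = 48
c = 'hotpink'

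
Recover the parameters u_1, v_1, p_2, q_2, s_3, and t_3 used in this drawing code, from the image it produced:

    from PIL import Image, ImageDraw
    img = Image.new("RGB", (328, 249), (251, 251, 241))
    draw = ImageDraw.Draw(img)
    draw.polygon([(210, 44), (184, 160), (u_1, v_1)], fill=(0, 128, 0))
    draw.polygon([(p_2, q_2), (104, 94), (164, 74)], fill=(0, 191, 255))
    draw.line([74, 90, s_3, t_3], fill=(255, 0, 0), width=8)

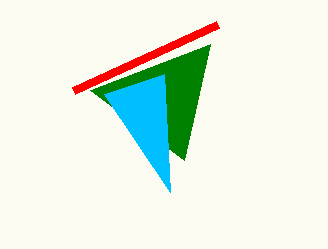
u_1 = 90, v_1 = 90, p_2 = 170, q_2 = 192, s_3 = 218, t_3 = 24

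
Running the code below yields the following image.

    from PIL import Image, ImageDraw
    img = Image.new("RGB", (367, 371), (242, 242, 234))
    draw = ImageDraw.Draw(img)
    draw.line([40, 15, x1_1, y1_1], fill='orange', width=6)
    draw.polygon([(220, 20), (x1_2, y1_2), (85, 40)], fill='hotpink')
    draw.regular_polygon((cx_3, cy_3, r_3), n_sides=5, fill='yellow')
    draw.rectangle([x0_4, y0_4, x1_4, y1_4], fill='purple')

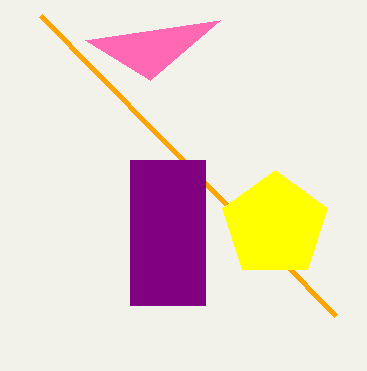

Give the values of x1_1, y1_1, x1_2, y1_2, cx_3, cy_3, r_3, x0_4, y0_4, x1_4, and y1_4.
x1_1 = 335; y1_1 = 315; x1_2 = 150; y1_2 = 80; cx_3 = 275; cy_3 = 225; r_3 = 55; x0_4 = 130; y0_4 = 160; x1_4 = 205; y1_4 = 305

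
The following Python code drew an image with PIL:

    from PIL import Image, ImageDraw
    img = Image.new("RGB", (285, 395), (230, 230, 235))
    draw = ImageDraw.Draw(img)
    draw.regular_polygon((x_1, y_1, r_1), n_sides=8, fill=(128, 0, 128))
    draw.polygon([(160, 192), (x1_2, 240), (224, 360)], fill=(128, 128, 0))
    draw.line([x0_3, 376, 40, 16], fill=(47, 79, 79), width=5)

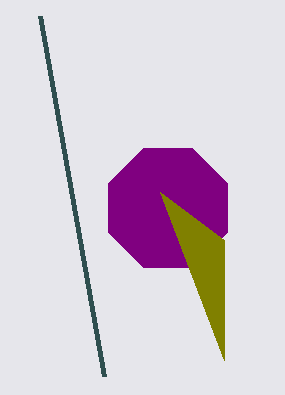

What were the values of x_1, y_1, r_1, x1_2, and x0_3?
x_1 = 168
y_1 = 208
r_1 = 64
x1_2 = 224
x0_3 = 104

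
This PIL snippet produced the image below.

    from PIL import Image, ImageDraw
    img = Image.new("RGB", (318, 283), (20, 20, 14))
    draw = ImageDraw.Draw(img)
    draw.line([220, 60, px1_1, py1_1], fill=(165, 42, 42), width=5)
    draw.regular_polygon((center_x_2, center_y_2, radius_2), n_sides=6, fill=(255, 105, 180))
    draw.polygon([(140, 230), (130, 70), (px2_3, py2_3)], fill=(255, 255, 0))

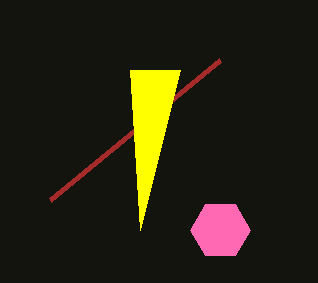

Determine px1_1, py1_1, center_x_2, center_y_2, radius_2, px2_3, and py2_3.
px1_1 = 50, py1_1 = 200, center_x_2 = 220, center_y_2 = 230, radius_2 = 30, px2_3 = 180, py2_3 = 70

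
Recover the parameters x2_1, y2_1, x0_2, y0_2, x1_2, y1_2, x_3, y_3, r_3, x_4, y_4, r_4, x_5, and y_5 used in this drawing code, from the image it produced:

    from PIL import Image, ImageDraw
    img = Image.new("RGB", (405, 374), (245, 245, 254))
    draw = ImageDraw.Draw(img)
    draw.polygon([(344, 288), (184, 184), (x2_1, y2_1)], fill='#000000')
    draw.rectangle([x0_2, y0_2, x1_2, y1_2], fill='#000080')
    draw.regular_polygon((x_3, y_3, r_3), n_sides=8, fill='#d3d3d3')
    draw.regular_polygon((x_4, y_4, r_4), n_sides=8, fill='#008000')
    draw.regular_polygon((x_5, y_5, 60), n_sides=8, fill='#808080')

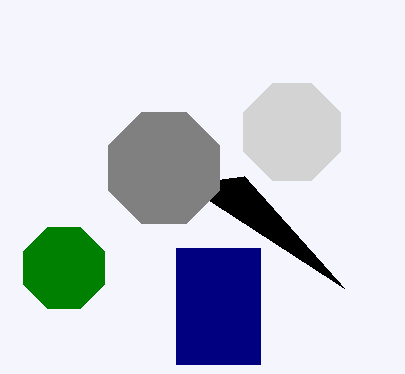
x2_1 = 244; y2_1 = 176; x0_2 = 176; y0_2 = 248; x1_2 = 260; y1_2 = 364; x_3 = 292; y_3 = 132; r_3 = 52; x_4 = 64; y_4 = 268; r_4 = 44; x_5 = 164; y_5 = 168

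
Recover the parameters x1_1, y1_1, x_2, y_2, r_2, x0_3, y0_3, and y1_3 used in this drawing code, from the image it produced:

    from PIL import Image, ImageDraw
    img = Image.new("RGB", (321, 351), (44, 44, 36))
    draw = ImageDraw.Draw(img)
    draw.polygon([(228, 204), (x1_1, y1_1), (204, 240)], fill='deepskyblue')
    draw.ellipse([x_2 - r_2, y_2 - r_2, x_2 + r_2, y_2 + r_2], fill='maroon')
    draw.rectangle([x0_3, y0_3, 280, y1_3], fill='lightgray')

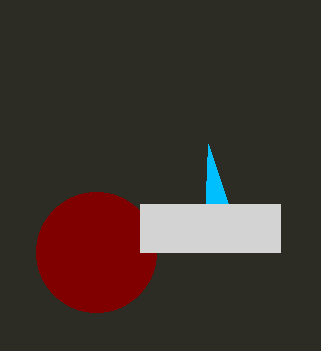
x1_1 = 208; y1_1 = 144; x_2 = 96; y_2 = 252; r_2 = 60; x0_3 = 140; y0_3 = 204; y1_3 = 252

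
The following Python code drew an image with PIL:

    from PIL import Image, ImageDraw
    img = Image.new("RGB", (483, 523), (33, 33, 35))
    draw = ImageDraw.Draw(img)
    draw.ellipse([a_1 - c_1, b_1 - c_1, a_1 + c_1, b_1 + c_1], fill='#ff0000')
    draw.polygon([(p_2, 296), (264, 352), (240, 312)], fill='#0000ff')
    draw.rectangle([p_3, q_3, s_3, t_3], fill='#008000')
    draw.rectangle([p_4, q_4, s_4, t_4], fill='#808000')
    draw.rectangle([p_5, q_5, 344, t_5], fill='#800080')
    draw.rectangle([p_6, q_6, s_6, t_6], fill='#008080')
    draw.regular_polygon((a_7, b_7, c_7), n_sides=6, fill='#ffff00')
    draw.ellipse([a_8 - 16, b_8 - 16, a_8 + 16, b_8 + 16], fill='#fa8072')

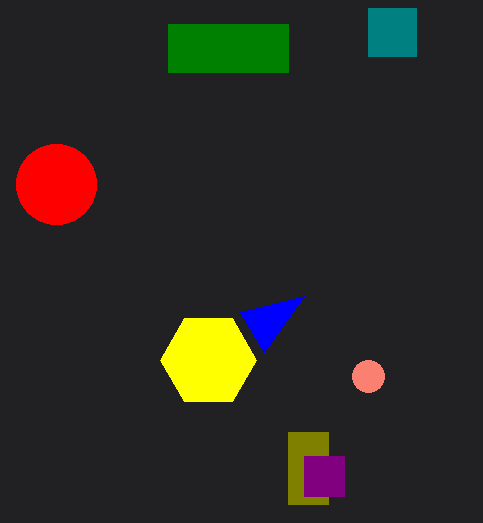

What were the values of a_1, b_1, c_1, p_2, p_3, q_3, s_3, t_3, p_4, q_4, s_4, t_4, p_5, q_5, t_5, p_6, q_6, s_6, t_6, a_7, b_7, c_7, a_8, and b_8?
a_1 = 56
b_1 = 184
c_1 = 40
p_2 = 304
p_3 = 168
q_3 = 24
s_3 = 288
t_3 = 72
p_4 = 288
q_4 = 432
s_4 = 328
t_4 = 504
p_5 = 304
q_5 = 456
t_5 = 496
p_6 = 368
q_6 = 8
s_6 = 416
t_6 = 56
a_7 = 208
b_7 = 360
c_7 = 48
a_8 = 368
b_8 = 376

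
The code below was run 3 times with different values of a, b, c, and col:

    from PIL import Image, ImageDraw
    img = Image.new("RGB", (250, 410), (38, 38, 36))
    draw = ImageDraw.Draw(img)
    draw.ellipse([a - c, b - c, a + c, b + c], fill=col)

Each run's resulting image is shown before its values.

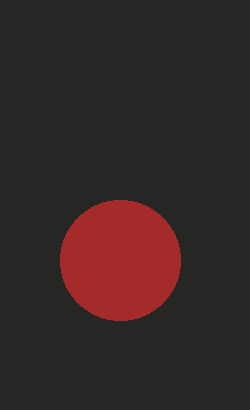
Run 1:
a = 120, b = 260, c = 60, col = 'brown'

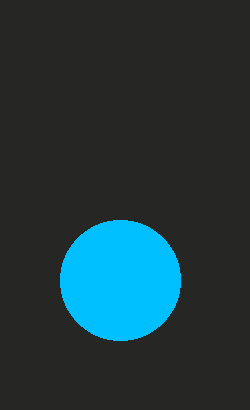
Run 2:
a = 120; b = 280; c = 60; col = 'deepskyblue'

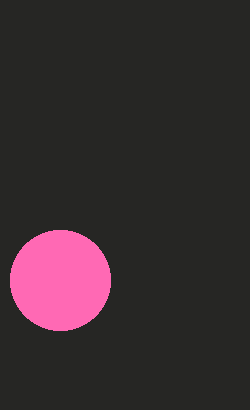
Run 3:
a = 60, b = 280, c = 50, col = 'hotpink'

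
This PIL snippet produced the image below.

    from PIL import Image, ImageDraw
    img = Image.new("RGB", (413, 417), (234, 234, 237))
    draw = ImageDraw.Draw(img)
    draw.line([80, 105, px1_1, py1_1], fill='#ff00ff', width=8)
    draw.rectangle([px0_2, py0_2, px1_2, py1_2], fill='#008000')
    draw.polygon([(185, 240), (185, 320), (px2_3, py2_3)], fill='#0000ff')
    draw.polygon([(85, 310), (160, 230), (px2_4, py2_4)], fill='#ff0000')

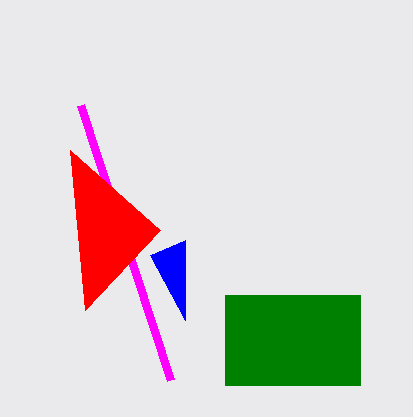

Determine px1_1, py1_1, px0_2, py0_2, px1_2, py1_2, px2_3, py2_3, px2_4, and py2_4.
px1_1 = 170
py1_1 = 380
px0_2 = 225
py0_2 = 295
px1_2 = 360
py1_2 = 385
px2_3 = 150
py2_3 = 255
px2_4 = 70
py2_4 = 150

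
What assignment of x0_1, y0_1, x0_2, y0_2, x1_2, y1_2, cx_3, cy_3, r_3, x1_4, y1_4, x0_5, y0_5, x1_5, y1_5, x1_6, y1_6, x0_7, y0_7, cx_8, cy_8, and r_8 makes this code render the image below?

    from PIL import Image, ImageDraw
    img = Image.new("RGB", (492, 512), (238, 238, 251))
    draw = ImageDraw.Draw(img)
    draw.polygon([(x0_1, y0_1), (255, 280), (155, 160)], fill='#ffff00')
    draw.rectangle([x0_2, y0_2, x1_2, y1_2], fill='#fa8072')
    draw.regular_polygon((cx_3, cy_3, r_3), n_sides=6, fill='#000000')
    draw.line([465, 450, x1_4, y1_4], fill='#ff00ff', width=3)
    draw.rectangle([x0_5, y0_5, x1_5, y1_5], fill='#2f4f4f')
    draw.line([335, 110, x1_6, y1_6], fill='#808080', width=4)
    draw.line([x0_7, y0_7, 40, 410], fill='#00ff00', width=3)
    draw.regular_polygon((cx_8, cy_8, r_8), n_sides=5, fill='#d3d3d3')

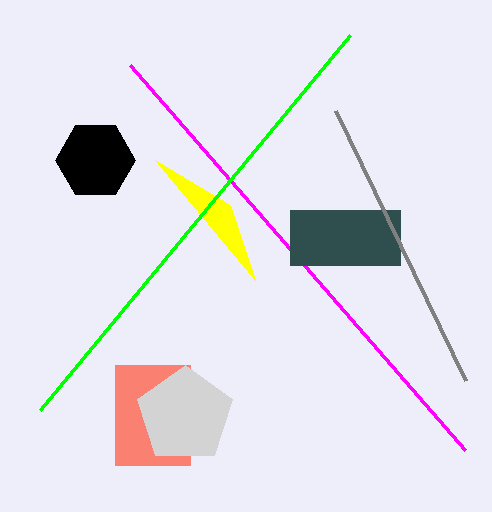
x0_1 = 230; y0_1 = 205; x0_2 = 115; y0_2 = 365; x1_2 = 190; y1_2 = 465; cx_3 = 95; cy_3 = 160; r_3 = 40; x1_4 = 130; y1_4 = 65; x0_5 = 290; y0_5 = 210; x1_5 = 400; y1_5 = 265; x1_6 = 465; y1_6 = 380; x0_7 = 350; y0_7 = 35; cx_8 = 185; cy_8 = 415; r_8 = 50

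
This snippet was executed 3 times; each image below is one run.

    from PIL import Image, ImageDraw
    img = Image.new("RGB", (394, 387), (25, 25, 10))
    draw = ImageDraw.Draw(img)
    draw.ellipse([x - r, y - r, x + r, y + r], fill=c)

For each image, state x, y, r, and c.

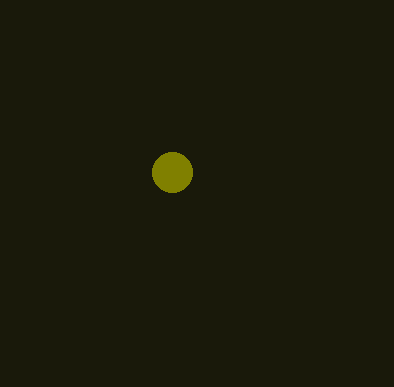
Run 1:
x = 172, y = 172, r = 20, c = 'olive'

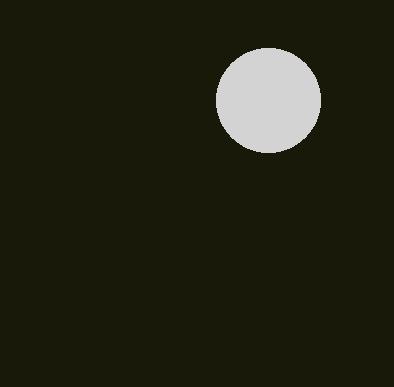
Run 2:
x = 268
y = 100
r = 52
c = 'lightgray'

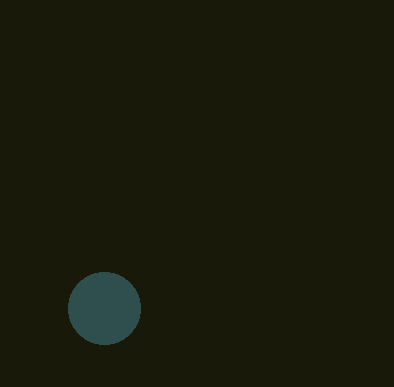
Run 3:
x = 104; y = 308; r = 36; c = 'darkslategray'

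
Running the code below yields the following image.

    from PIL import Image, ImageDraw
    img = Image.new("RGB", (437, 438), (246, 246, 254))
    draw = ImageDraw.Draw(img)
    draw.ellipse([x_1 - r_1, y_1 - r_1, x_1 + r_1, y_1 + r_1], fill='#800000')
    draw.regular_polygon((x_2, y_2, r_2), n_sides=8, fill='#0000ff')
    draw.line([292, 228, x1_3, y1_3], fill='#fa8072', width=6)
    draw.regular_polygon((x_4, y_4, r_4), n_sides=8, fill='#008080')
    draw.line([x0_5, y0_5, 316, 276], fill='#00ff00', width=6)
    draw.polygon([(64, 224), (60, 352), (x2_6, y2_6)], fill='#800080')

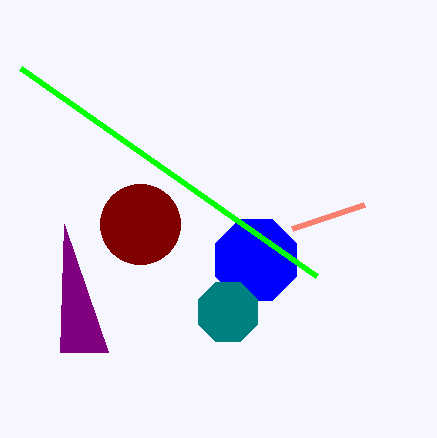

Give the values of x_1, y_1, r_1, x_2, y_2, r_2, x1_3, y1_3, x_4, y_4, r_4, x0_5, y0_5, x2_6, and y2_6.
x_1 = 140
y_1 = 224
r_1 = 40
x_2 = 256
y_2 = 260
r_2 = 44
x1_3 = 364
y1_3 = 204
x_4 = 228
y_4 = 312
r_4 = 32
x0_5 = 20
y0_5 = 68
x2_6 = 108
y2_6 = 352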